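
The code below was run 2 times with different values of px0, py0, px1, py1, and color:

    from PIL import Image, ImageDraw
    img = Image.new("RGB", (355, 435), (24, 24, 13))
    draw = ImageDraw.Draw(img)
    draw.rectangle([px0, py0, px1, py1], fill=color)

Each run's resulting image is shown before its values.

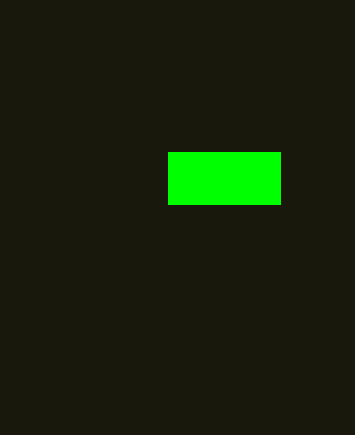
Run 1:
px0 = 168; py0 = 152; px1 = 280; py1 = 204; color = 'lime'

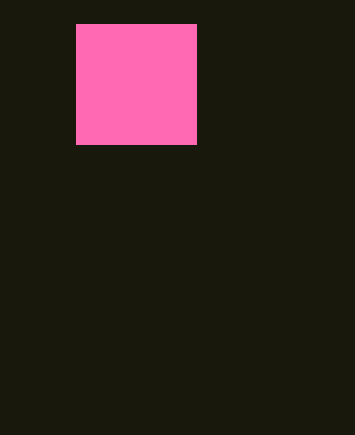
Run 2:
px0 = 76, py0 = 24, px1 = 196, py1 = 144, color = 'hotpink'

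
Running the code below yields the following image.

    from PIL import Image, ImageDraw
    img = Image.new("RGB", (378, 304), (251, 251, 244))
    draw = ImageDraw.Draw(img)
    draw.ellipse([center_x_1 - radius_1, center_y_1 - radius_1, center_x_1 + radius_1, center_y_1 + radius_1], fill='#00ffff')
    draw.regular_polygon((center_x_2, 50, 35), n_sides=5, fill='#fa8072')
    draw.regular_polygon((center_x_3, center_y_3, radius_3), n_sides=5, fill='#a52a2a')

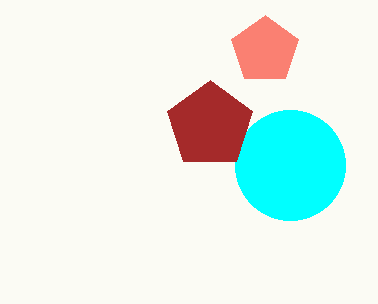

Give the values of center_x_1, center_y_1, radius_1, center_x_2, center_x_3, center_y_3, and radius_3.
center_x_1 = 290
center_y_1 = 165
radius_1 = 55
center_x_2 = 265
center_x_3 = 210
center_y_3 = 125
radius_3 = 45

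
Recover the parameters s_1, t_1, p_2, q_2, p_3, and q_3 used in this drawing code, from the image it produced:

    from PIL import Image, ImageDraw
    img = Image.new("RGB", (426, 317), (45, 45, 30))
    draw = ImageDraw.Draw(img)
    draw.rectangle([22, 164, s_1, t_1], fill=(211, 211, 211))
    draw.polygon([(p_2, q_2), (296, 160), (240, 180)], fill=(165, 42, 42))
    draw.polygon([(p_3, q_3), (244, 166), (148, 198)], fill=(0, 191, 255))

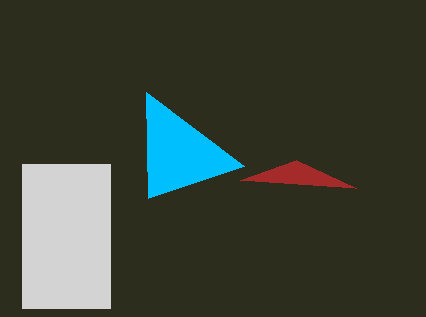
s_1 = 110; t_1 = 308; p_2 = 356; q_2 = 188; p_3 = 146; q_3 = 92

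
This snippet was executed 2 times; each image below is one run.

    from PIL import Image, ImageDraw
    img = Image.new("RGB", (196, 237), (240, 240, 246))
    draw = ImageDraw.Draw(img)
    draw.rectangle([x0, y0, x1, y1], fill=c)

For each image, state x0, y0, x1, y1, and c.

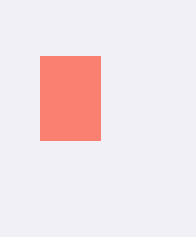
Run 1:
x0 = 40, y0 = 56, x1 = 100, y1 = 140, c = 'salmon'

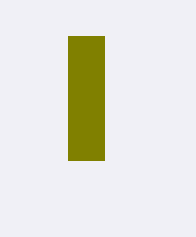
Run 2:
x0 = 68, y0 = 36, x1 = 104, y1 = 160, c = 'olive'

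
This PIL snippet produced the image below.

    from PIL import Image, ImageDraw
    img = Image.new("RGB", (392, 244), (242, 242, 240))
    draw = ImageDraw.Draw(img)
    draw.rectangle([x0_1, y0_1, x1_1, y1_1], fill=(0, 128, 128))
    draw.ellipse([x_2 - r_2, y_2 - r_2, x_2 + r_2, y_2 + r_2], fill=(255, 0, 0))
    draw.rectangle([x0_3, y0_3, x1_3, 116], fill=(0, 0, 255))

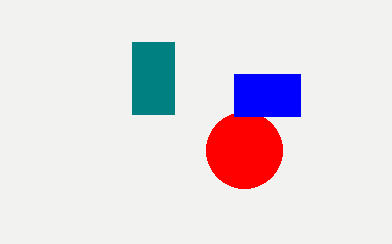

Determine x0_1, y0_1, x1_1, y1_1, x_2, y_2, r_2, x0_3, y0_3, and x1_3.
x0_1 = 132, y0_1 = 42, x1_1 = 174, y1_1 = 114, x_2 = 244, y_2 = 150, r_2 = 38, x0_3 = 234, y0_3 = 74, x1_3 = 300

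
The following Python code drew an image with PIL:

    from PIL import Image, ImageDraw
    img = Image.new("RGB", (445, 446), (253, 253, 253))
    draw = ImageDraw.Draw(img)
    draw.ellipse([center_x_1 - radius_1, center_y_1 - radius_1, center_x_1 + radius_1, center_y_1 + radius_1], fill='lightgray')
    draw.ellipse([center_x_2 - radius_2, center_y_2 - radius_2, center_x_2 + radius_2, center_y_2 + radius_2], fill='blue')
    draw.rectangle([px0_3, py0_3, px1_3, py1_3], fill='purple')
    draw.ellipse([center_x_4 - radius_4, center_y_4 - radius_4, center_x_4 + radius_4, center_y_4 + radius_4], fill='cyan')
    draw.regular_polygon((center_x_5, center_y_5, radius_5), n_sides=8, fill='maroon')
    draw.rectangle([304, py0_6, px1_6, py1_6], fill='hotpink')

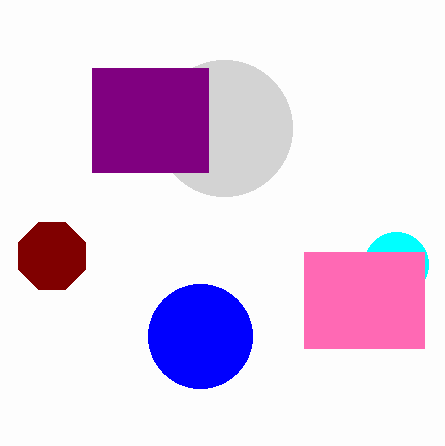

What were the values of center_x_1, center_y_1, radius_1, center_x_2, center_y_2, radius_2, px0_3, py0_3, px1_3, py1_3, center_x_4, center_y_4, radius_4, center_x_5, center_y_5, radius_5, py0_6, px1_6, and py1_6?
center_x_1 = 224; center_y_1 = 128; radius_1 = 68; center_x_2 = 200; center_y_2 = 336; radius_2 = 52; px0_3 = 92; py0_3 = 68; px1_3 = 208; py1_3 = 172; center_x_4 = 396; center_y_4 = 264; radius_4 = 32; center_x_5 = 52; center_y_5 = 256; radius_5 = 36; py0_6 = 252; px1_6 = 424; py1_6 = 348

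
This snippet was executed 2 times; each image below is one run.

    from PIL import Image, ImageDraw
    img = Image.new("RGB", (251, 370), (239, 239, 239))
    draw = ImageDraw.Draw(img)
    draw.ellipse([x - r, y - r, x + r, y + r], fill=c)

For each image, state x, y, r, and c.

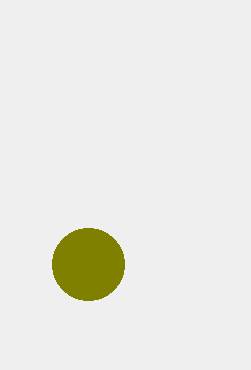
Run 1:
x = 88; y = 264; r = 36; c = 'olive'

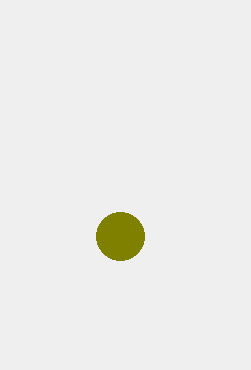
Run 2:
x = 120
y = 236
r = 24
c = 'olive'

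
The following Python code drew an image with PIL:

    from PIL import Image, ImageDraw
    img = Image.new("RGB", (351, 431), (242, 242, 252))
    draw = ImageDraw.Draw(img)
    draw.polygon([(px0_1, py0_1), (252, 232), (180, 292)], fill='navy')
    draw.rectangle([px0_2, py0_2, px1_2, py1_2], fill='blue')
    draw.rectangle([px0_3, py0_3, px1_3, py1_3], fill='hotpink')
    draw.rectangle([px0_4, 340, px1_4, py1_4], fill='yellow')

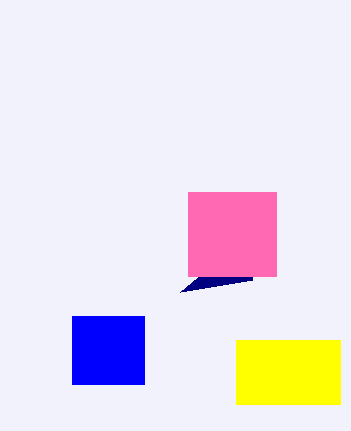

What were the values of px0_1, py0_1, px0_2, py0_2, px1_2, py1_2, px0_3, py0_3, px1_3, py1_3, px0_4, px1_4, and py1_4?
px0_1 = 252, py0_1 = 280, px0_2 = 72, py0_2 = 316, px1_2 = 144, py1_2 = 384, px0_3 = 188, py0_3 = 192, px1_3 = 276, py1_3 = 276, px0_4 = 236, px1_4 = 340, py1_4 = 404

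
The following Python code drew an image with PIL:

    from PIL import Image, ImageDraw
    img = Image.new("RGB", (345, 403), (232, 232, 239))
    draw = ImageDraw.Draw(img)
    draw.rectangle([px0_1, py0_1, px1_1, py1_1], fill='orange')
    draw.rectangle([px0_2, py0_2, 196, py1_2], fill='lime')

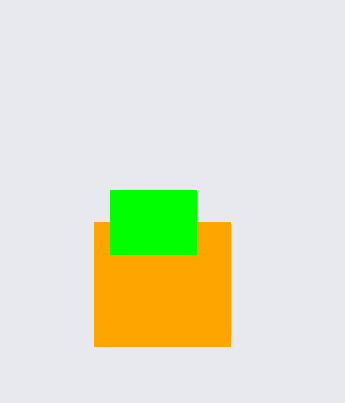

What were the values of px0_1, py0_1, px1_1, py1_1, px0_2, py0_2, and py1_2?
px0_1 = 94, py0_1 = 222, px1_1 = 230, py1_1 = 346, px0_2 = 110, py0_2 = 190, py1_2 = 254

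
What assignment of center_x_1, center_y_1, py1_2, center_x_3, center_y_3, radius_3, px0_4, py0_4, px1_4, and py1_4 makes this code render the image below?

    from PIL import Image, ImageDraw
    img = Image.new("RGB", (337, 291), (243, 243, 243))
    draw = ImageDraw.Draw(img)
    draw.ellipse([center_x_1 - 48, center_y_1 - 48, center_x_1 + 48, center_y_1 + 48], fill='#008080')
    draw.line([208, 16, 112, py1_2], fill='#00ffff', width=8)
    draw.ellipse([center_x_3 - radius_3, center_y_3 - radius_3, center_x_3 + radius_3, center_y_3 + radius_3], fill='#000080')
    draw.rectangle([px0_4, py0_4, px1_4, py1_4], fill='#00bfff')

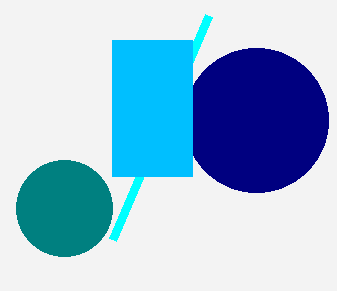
center_x_1 = 64; center_y_1 = 208; py1_2 = 240; center_x_3 = 256; center_y_3 = 120; radius_3 = 72; px0_4 = 112; py0_4 = 40; px1_4 = 192; py1_4 = 176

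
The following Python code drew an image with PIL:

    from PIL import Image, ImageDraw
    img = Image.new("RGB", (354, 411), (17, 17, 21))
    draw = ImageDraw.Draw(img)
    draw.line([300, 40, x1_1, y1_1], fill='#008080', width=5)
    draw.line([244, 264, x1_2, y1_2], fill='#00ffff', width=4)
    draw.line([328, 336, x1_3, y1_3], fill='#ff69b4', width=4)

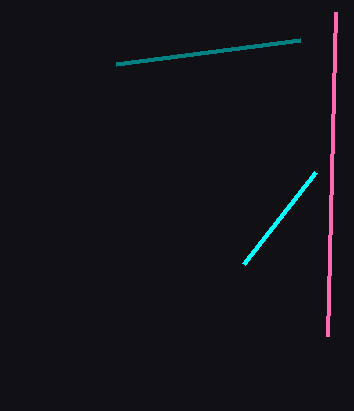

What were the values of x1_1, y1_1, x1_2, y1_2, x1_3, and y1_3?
x1_1 = 116; y1_1 = 64; x1_2 = 316; y1_2 = 172; x1_3 = 336; y1_3 = 12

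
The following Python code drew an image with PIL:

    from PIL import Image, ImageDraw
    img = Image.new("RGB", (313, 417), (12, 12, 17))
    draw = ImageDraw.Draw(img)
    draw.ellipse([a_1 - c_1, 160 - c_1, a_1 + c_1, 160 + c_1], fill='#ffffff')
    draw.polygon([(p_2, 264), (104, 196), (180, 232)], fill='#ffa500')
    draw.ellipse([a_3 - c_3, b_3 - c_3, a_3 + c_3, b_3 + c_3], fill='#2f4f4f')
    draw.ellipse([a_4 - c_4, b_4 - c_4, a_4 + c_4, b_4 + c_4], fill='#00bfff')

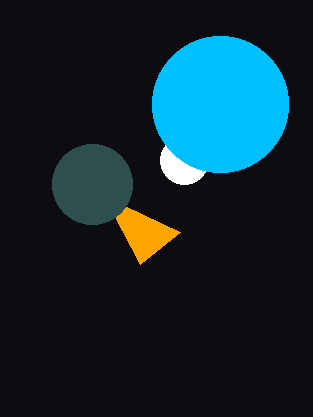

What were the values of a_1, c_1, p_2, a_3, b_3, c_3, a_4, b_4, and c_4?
a_1 = 184; c_1 = 24; p_2 = 140; a_3 = 92; b_3 = 184; c_3 = 40; a_4 = 220; b_4 = 104; c_4 = 68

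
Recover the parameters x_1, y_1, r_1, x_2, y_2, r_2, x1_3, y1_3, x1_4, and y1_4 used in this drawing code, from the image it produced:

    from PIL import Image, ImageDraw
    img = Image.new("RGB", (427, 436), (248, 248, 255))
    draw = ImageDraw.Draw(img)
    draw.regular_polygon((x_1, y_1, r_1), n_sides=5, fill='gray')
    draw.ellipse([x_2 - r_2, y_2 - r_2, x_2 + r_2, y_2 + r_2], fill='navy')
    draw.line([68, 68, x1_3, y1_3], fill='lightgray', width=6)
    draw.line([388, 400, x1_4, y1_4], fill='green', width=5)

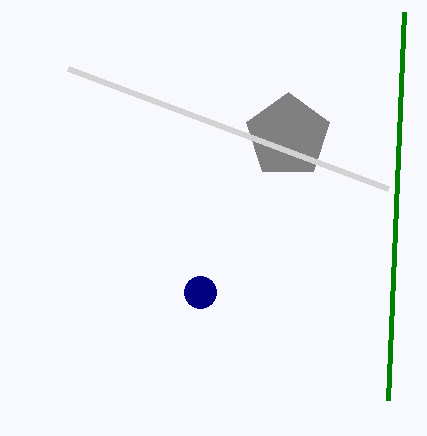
x_1 = 288
y_1 = 136
r_1 = 44
x_2 = 200
y_2 = 292
r_2 = 16
x1_3 = 388
y1_3 = 188
x1_4 = 404
y1_4 = 12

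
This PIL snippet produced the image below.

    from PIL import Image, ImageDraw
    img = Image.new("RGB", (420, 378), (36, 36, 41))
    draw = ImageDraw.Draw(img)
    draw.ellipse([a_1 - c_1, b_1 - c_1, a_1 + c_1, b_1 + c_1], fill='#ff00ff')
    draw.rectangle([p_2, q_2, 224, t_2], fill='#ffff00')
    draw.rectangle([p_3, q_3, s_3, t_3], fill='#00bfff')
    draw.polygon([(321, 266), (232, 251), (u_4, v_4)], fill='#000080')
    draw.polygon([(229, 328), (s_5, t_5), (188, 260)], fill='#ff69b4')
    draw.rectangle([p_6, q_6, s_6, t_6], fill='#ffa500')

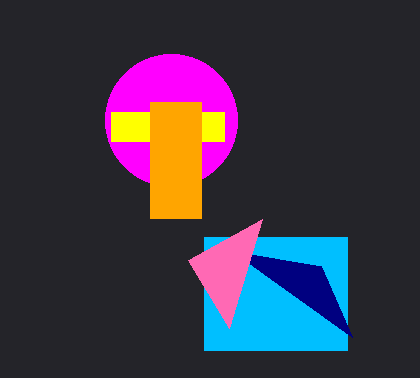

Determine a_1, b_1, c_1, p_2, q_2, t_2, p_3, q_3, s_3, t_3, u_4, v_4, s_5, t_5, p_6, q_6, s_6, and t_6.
a_1 = 171; b_1 = 120; c_1 = 66; p_2 = 111; q_2 = 112; t_2 = 141; p_3 = 204; q_3 = 237; s_3 = 347; t_3 = 350; u_4 = 352; v_4 = 337; s_5 = 262; t_5 = 219; p_6 = 150; q_6 = 102; s_6 = 201; t_6 = 218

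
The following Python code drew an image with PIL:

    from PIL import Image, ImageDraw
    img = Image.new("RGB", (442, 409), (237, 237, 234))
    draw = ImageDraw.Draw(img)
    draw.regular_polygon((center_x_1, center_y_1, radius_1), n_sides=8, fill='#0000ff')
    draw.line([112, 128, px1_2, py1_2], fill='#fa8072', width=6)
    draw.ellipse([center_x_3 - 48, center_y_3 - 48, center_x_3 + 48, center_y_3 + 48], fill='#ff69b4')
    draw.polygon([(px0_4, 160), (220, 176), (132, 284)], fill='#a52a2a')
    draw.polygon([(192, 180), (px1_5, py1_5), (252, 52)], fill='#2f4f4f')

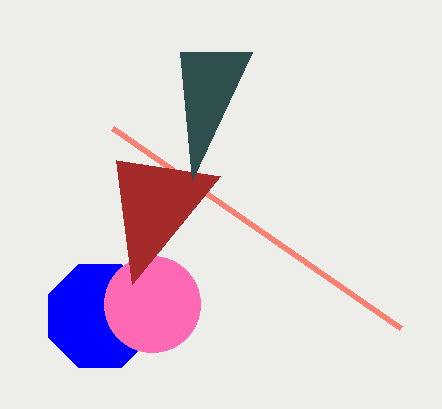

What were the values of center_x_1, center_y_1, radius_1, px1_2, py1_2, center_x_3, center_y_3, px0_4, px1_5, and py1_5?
center_x_1 = 100
center_y_1 = 316
radius_1 = 56
px1_2 = 400
py1_2 = 328
center_x_3 = 152
center_y_3 = 304
px0_4 = 116
px1_5 = 180
py1_5 = 52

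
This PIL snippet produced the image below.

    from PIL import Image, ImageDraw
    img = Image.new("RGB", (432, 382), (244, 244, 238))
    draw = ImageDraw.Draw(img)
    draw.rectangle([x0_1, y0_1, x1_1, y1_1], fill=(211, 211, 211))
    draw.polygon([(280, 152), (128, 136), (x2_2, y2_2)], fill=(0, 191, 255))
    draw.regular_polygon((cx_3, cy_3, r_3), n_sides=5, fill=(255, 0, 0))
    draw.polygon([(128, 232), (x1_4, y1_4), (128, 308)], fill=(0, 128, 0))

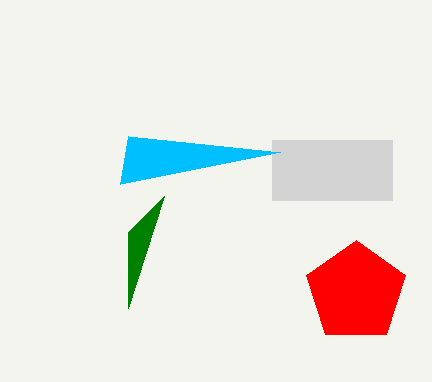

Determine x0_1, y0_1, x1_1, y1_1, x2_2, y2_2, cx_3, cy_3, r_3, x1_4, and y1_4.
x0_1 = 272, y0_1 = 140, x1_1 = 392, y1_1 = 200, x2_2 = 120, y2_2 = 184, cx_3 = 356, cy_3 = 292, r_3 = 52, x1_4 = 164, y1_4 = 196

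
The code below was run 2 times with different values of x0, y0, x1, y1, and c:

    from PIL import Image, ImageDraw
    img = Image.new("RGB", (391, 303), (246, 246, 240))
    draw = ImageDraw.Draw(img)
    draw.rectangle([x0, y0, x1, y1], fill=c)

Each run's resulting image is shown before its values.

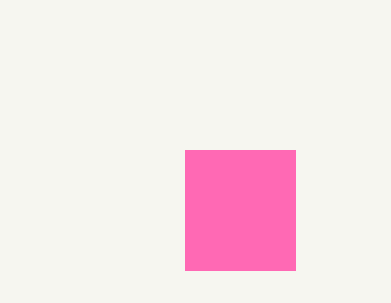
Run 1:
x0 = 185
y0 = 150
x1 = 295
y1 = 270
c = 'hotpink'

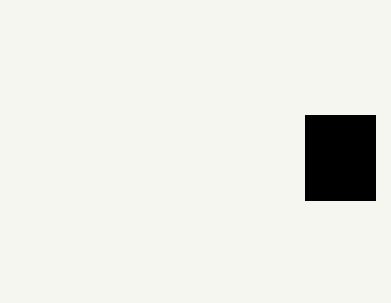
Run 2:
x0 = 305, y0 = 115, x1 = 375, y1 = 200, c = 'black'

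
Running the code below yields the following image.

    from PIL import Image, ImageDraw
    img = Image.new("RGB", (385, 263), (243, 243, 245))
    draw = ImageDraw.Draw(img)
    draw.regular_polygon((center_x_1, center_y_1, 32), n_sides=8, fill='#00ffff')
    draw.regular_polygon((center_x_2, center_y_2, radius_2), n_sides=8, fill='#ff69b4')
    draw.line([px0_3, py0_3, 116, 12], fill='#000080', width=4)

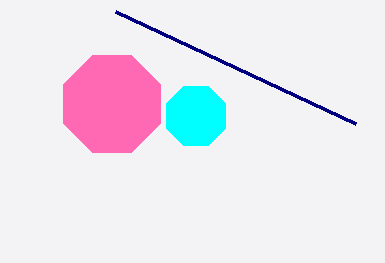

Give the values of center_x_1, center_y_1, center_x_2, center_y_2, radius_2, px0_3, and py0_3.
center_x_1 = 196; center_y_1 = 116; center_x_2 = 112; center_y_2 = 104; radius_2 = 52; px0_3 = 356; py0_3 = 124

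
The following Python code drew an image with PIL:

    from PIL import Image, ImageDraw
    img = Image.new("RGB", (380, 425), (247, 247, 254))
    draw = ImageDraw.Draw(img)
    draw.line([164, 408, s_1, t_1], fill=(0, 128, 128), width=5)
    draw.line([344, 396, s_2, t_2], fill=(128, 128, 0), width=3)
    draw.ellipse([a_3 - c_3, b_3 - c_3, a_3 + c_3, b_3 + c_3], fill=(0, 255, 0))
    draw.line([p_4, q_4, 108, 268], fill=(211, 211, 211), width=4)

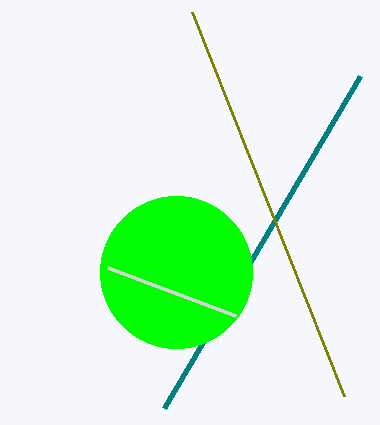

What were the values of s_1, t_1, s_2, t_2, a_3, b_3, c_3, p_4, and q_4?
s_1 = 360, t_1 = 76, s_2 = 192, t_2 = 12, a_3 = 176, b_3 = 272, c_3 = 76, p_4 = 236, q_4 = 316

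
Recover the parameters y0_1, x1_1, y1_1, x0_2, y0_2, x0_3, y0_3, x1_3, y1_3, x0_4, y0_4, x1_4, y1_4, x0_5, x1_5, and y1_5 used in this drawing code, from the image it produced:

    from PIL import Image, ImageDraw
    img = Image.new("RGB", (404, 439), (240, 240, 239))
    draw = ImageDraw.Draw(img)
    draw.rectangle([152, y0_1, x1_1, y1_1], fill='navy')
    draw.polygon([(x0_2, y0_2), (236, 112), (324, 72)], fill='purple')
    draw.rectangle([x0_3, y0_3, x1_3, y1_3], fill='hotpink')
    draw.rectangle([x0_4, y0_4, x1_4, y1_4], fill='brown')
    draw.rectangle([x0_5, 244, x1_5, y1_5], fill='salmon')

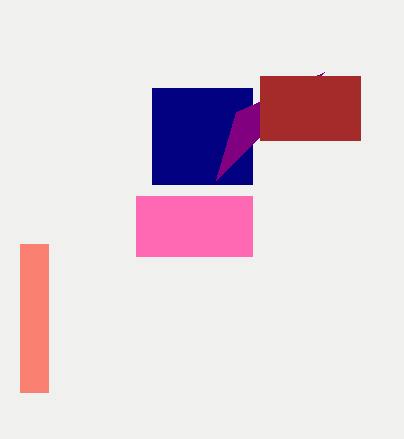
y0_1 = 88; x1_1 = 252; y1_1 = 184; x0_2 = 216; y0_2 = 180; x0_3 = 136; y0_3 = 196; x1_3 = 252; y1_3 = 256; x0_4 = 260; y0_4 = 76; x1_4 = 360; y1_4 = 140; x0_5 = 20; x1_5 = 48; y1_5 = 392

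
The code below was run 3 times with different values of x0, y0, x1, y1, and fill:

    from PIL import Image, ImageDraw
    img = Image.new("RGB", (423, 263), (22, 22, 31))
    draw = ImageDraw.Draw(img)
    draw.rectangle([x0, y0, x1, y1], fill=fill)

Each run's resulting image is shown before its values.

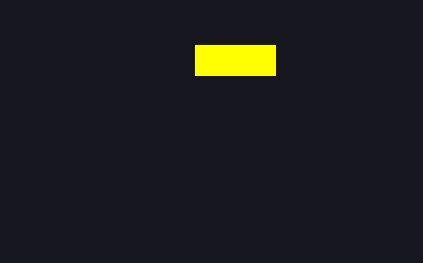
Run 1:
x0 = 195
y0 = 45
x1 = 275
y1 = 75
fill = 'yellow'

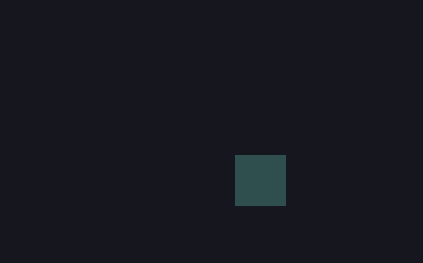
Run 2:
x0 = 235, y0 = 155, x1 = 285, y1 = 205, fill = 'darkslategray'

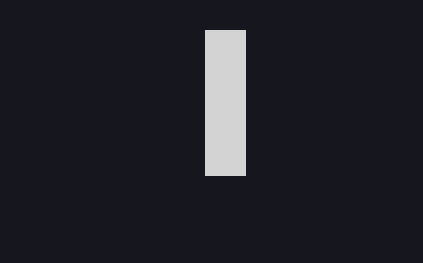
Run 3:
x0 = 205
y0 = 30
x1 = 245
y1 = 175
fill = 'lightgray'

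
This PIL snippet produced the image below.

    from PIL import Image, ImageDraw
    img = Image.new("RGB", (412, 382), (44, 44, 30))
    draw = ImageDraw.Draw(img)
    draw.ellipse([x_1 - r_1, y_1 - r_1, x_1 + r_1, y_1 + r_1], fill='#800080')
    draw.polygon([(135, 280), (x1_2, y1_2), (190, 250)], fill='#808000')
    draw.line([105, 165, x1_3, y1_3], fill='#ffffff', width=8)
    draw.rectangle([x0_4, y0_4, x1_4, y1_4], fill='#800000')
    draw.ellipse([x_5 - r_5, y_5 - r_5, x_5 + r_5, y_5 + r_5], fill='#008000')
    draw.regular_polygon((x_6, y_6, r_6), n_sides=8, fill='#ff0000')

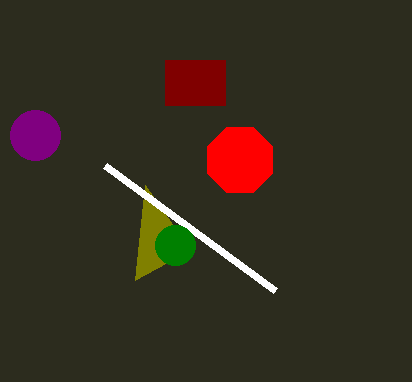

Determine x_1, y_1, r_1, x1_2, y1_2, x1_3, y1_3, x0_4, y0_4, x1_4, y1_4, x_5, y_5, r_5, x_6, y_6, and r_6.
x_1 = 35, y_1 = 135, r_1 = 25, x1_2 = 145, y1_2 = 185, x1_3 = 275, y1_3 = 290, x0_4 = 165, y0_4 = 60, x1_4 = 225, y1_4 = 105, x_5 = 175, y_5 = 245, r_5 = 20, x_6 = 240, y_6 = 160, r_6 = 35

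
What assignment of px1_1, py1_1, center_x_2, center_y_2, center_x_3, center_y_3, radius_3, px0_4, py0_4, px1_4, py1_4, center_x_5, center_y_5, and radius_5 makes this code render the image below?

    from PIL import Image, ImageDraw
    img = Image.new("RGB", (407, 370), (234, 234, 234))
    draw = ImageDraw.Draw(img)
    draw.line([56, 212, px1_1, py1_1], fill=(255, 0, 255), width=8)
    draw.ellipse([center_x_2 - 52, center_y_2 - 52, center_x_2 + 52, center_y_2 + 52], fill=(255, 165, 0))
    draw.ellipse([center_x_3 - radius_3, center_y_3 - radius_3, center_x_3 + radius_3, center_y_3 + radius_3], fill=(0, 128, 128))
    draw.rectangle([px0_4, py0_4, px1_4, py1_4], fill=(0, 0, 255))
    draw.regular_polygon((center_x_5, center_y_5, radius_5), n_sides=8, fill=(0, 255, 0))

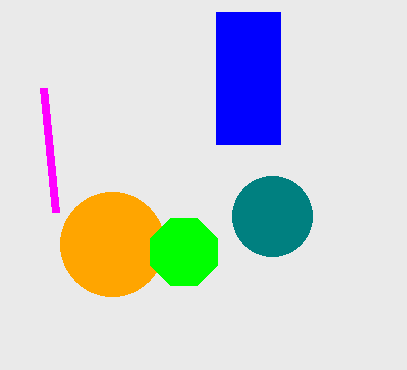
px1_1 = 44
py1_1 = 88
center_x_2 = 112
center_y_2 = 244
center_x_3 = 272
center_y_3 = 216
radius_3 = 40
px0_4 = 216
py0_4 = 12
px1_4 = 280
py1_4 = 144
center_x_5 = 184
center_y_5 = 252
radius_5 = 36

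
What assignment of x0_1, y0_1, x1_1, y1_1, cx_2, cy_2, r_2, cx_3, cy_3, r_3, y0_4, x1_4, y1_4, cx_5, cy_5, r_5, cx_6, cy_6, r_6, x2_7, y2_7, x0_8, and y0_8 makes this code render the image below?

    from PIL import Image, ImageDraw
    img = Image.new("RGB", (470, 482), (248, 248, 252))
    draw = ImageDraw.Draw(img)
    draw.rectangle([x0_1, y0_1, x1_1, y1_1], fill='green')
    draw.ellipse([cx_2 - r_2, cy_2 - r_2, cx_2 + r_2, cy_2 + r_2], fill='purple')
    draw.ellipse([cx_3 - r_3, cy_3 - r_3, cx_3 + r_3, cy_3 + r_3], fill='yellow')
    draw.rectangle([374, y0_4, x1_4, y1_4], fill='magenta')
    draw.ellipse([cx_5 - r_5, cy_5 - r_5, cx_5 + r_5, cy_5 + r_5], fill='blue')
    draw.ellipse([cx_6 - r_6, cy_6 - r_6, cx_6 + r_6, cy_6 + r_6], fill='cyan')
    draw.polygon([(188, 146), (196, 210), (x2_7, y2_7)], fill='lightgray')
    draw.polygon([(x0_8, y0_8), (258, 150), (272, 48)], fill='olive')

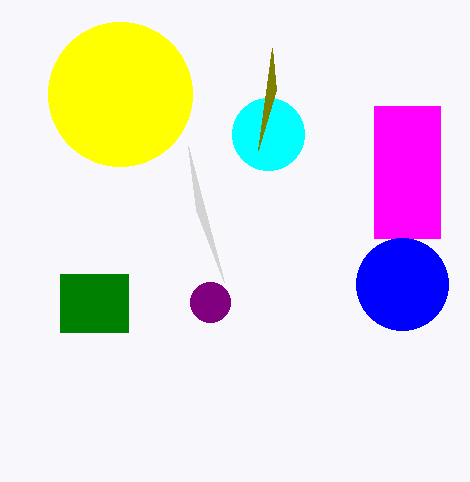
x0_1 = 60; y0_1 = 274; x1_1 = 128; y1_1 = 332; cx_2 = 210; cy_2 = 302; r_2 = 20; cx_3 = 120; cy_3 = 94; r_3 = 72; y0_4 = 106; x1_4 = 440; y1_4 = 238; cx_5 = 402; cy_5 = 284; r_5 = 46; cx_6 = 268; cy_6 = 134; r_6 = 36; x2_7 = 224; y2_7 = 282; x0_8 = 276; y0_8 = 90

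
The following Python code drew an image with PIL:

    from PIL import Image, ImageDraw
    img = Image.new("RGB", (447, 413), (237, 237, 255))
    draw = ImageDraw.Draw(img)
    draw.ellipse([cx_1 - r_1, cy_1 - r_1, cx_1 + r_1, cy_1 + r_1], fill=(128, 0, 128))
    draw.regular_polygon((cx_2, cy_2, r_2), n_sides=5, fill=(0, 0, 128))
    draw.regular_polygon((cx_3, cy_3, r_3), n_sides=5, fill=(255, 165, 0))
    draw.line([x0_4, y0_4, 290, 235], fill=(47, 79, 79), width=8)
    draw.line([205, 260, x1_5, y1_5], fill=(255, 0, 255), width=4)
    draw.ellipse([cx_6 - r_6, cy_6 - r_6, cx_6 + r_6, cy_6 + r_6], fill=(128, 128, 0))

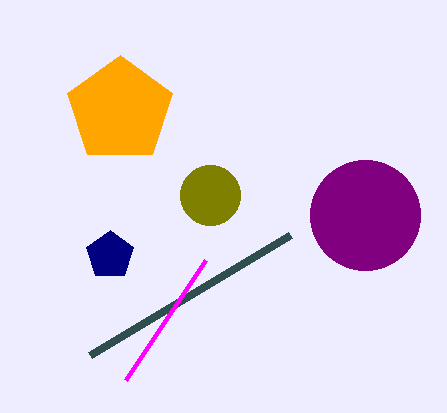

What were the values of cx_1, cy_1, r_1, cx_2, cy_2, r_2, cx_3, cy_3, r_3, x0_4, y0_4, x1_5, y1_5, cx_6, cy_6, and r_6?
cx_1 = 365, cy_1 = 215, r_1 = 55, cx_2 = 110, cy_2 = 255, r_2 = 25, cx_3 = 120, cy_3 = 110, r_3 = 55, x0_4 = 90, y0_4 = 355, x1_5 = 125, y1_5 = 380, cx_6 = 210, cy_6 = 195, r_6 = 30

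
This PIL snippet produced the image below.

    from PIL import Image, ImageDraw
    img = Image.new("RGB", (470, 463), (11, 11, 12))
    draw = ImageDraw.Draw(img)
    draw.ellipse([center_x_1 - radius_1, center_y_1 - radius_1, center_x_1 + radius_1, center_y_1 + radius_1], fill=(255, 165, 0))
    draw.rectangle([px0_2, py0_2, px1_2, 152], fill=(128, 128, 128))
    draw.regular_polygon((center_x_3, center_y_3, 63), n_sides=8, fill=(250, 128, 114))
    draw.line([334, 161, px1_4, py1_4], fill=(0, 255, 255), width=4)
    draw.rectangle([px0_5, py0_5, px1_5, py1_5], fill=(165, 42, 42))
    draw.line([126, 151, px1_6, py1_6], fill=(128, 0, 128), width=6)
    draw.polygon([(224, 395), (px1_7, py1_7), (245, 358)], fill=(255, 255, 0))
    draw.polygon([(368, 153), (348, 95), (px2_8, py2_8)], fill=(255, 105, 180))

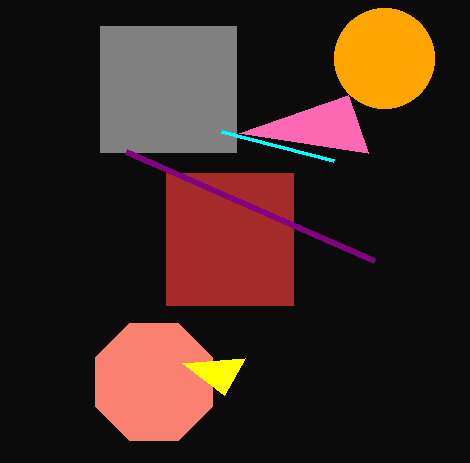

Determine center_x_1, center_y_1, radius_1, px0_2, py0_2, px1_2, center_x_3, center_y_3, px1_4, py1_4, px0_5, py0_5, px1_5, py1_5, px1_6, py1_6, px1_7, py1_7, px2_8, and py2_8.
center_x_1 = 384
center_y_1 = 58
radius_1 = 50
px0_2 = 100
py0_2 = 26
px1_2 = 236
center_x_3 = 154
center_y_3 = 382
px1_4 = 222
py1_4 = 132
px0_5 = 166
py0_5 = 173
px1_5 = 293
py1_5 = 305
px1_6 = 374
py1_6 = 260
px1_7 = 182
py1_7 = 363
px2_8 = 239
py2_8 = 133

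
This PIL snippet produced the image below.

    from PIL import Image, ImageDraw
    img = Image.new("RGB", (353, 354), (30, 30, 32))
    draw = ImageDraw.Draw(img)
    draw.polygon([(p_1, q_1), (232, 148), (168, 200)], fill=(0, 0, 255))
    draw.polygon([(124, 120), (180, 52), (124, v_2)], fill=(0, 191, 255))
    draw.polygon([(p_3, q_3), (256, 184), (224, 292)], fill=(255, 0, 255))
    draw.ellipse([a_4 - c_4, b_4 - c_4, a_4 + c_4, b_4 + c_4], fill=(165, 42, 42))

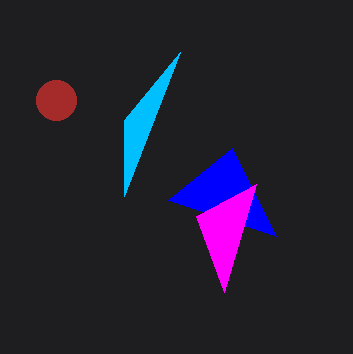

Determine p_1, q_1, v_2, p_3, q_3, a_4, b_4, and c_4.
p_1 = 276
q_1 = 236
v_2 = 196
p_3 = 196
q_3 = 216
a_4 = 56
b_4 = 100
c_4 = 20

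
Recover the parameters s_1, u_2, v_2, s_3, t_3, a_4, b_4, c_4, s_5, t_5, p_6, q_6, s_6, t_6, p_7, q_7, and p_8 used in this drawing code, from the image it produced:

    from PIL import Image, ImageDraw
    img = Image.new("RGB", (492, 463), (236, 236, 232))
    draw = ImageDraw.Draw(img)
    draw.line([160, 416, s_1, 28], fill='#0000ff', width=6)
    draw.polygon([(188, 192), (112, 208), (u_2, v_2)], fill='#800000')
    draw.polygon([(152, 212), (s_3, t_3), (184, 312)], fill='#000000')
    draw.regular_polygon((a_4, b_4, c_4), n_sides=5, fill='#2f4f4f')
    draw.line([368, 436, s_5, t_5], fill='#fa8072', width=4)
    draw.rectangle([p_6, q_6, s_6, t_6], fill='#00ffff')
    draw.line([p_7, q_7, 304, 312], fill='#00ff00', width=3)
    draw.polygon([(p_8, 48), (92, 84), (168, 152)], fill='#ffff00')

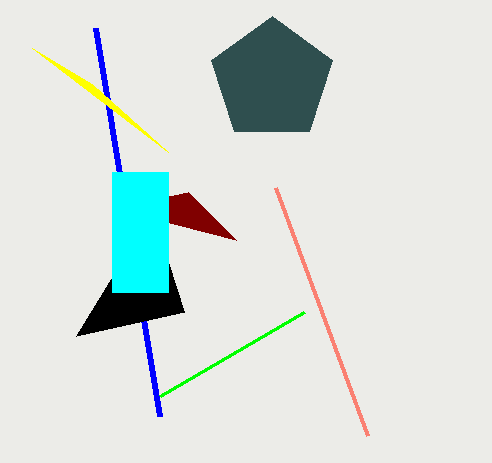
s_1 = 96; u_2 = 236; v_2 = 240; s_3 = 76; t_3 = 336; a_4 = 272; b_4 = 80; c_4 = 64; s_5 = 276; t_5 = 188; p_6 = 112; q_6 = 172; s_6 = 168; t_6 = 292; p_7 = 160; q_7 = 396; p_8 = 32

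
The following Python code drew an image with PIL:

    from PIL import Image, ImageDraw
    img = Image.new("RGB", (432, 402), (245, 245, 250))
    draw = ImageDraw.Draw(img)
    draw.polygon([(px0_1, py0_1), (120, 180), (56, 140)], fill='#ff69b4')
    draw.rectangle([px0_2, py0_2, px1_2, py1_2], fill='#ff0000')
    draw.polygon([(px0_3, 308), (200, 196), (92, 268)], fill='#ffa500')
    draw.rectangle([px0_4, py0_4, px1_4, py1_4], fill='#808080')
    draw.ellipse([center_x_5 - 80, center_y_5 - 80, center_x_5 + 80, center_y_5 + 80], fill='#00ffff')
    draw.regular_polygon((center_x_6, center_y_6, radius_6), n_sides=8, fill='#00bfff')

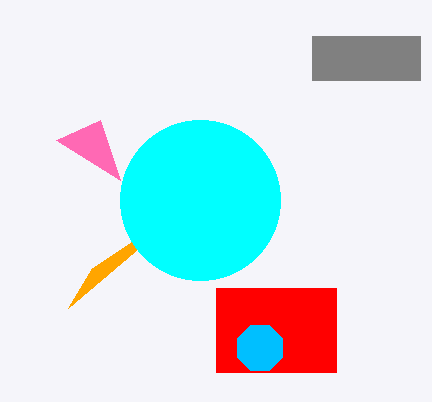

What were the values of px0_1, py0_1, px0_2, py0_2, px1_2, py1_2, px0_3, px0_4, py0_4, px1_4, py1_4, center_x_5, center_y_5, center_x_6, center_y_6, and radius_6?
px0_1 = 100
py0_1 = 120
px0_2 = 216
py0_2 = 288
px1_2 = 336
py1_2 = 372
px0_3 = 68
px0_4 = 312
py0_4 = 36
px1_4 = 420
py1_4 = 80
center_x_5 = 200
center_y_5 = 200
center_x_6 = 260
center_y_6 = 348
radius_6 = 24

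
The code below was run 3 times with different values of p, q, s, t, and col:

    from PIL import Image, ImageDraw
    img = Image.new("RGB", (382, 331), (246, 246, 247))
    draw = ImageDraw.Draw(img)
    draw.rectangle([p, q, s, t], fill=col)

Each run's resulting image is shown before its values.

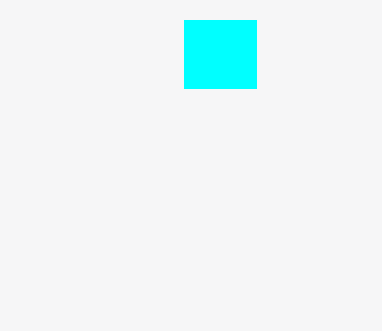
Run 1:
p = 184, q = 20, s = 256, t = 88, col = 'cyan'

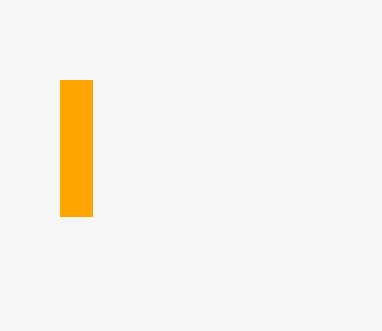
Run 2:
p = 60
q = 80
s = 92
t = 216
col = 'orange'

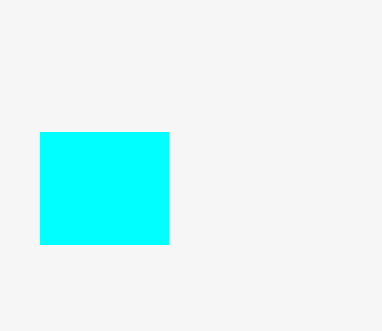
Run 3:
p = 40
q = 132
s = 168
t = 244
col = 'cyan'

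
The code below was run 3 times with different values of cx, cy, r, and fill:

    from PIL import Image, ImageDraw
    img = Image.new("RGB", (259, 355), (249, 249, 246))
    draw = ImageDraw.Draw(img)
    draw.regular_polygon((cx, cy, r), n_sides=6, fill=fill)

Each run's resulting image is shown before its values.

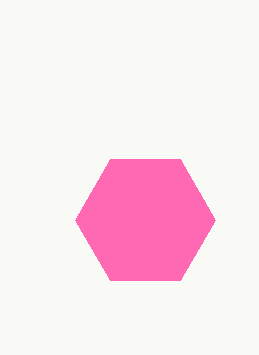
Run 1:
cx = 145
cy = 220
r = 70
fill = 'hotpink'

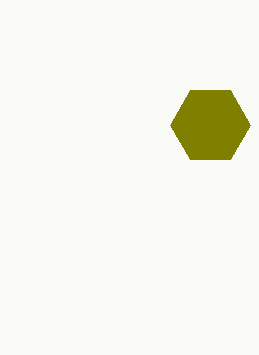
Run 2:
cx = 210, cy = 125, r = 40, fill = 'olive'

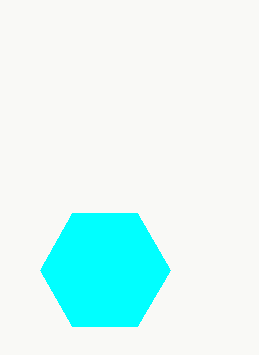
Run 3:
cx = 105
cy = 270
r = 65
fill = 'cyan'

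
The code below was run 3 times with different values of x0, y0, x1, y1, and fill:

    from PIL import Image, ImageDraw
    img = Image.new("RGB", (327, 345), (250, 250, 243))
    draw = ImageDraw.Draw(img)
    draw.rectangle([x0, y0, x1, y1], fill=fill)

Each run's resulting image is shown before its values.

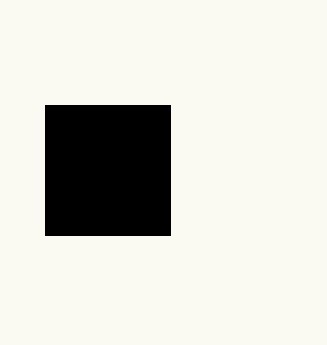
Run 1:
x0 = 45
y0 = 105
x1 = 170
y1 = 235
fill = 'black'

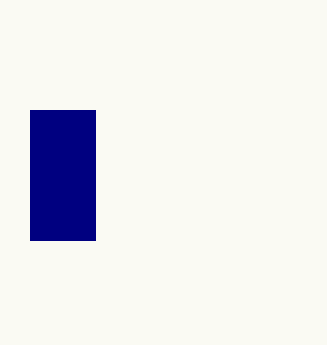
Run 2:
x0 = 30; y0 = 110; x1 = 95; y1 = 240; fill = 'navy'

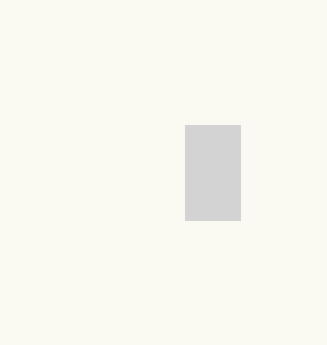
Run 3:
x0 = 185, y0 = 125, x1 = 240, y1 = 220, fill = 'lightgray'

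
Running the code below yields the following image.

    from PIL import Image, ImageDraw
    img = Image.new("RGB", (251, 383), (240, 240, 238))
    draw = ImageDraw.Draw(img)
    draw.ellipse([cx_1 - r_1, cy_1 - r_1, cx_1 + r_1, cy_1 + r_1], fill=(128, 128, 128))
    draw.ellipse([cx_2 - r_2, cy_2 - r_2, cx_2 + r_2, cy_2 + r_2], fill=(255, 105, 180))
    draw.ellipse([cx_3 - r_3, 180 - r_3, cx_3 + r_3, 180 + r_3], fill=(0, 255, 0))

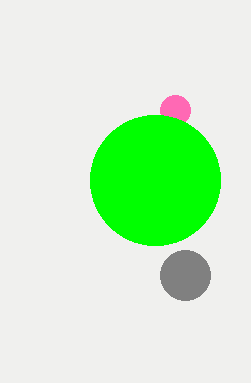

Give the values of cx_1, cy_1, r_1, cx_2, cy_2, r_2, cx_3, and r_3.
cx_1 = 185, cy_1 = 275, r_1 = 25, cx_2 = 175, cy_2 = 110, r_2 = 15, cx_3 = 155, r_3 = 65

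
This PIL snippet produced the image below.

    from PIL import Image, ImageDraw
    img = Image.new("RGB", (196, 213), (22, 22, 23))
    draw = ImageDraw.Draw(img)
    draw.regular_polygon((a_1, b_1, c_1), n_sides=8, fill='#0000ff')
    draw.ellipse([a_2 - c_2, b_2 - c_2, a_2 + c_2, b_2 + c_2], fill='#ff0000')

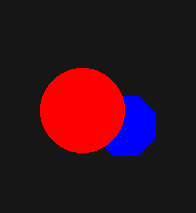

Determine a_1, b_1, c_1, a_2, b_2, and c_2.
a_1 = 126
b_1 = 126
c_1 = 32
a_2 = 82
b_2 = 110
c_2 = 42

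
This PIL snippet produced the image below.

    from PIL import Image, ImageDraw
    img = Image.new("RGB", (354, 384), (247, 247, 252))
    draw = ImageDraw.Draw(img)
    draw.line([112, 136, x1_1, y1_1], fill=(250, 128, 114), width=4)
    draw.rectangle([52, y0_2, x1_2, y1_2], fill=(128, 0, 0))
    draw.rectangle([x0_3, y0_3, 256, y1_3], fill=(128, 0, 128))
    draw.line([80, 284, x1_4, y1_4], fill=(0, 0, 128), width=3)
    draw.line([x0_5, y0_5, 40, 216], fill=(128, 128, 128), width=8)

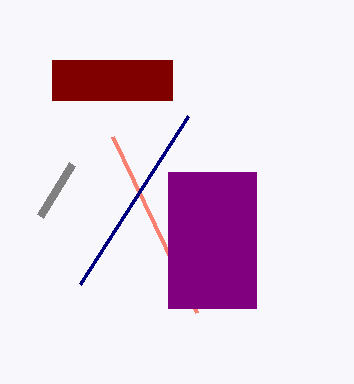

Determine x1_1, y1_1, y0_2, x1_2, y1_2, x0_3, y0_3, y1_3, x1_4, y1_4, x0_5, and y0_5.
x1_1 = 196, y1_1 = 312, y0_2 = 60, x1_2 = 172, y1_2 = 100, x0_3 = 168, y0_3 = 172, y1_3 = 308, x1_4 = 188, y1_4 = 116, x0_5 = 72, y0_5 = 164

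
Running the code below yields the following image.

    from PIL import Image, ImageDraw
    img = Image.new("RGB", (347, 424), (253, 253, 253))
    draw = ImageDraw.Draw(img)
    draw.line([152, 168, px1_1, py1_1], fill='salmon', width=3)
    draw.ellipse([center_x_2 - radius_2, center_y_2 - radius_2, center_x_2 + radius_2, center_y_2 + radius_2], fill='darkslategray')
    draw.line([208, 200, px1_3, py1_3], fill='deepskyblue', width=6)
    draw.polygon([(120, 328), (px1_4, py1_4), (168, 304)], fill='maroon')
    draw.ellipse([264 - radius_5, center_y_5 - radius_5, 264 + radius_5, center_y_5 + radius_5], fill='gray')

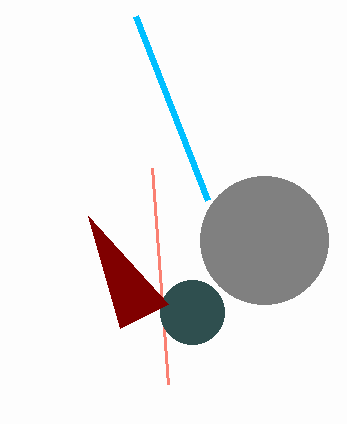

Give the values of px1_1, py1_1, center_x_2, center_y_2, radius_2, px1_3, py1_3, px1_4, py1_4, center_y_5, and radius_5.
px1_1 = 168, py1_1 = 384, center_x_2 = 192, center_y_2 = 312, radius_2 = 32, px1_3 = 136, py1_3 = 16, px1_4 = 88, py1_4 = 216, center_y_5 = 240, radius_5 = 64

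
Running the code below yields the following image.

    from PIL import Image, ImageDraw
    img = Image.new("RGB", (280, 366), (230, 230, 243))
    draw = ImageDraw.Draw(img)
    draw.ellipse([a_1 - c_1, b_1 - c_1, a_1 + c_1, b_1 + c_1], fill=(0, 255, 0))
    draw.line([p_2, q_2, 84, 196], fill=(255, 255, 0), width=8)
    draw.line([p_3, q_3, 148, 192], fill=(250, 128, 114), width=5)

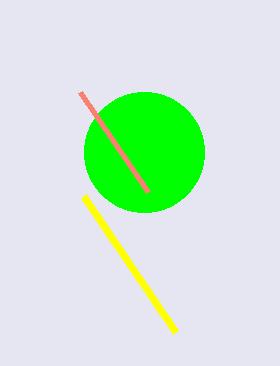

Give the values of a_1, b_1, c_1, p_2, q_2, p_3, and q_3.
a_1 = 144
b_1 = 152
c_1 = 60
p_2 = 176
q_2 = 332
p_3 = 80
q_3 = 92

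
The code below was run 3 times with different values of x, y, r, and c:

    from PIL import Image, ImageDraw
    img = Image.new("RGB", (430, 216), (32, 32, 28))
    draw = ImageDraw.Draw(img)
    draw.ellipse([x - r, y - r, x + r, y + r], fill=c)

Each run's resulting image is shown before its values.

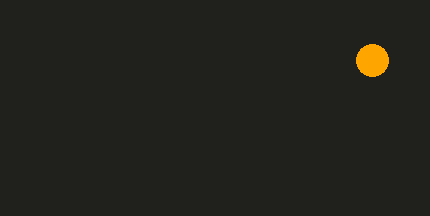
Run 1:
x = 372
y = 60
r = 16
c = 'orange'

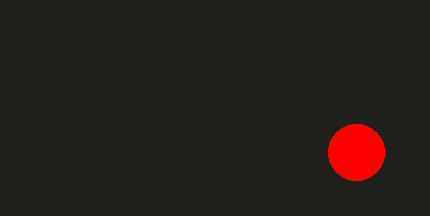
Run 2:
x = 356
y = 152
r = 28
c = 'red'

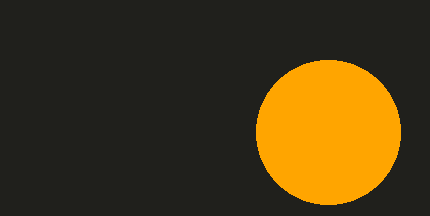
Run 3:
x = 328
y = 132
r = 72
c = 'orange'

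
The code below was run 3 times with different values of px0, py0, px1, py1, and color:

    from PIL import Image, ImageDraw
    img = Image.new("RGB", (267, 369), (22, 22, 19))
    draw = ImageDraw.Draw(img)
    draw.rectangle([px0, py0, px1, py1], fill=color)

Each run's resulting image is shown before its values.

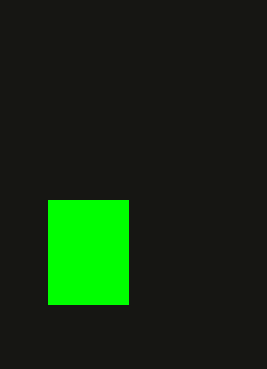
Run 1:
px0 = 48, py0 = 200, px1 = 128, py1 = 304, color = 'lime'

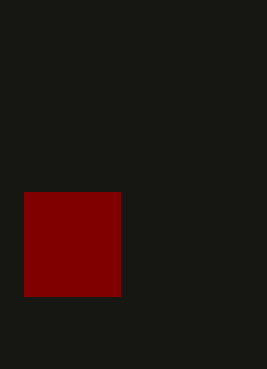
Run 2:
px0 = 24, py0 = 192, px1 = 120, py1 = 296, color = 'maroon'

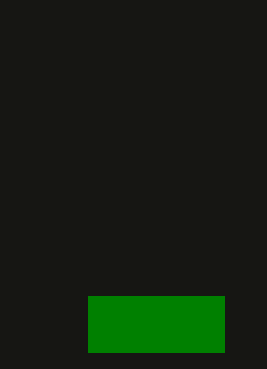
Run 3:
px0 = 88
py0 = 296
px1 = 224
py1 = 352
color = 'green'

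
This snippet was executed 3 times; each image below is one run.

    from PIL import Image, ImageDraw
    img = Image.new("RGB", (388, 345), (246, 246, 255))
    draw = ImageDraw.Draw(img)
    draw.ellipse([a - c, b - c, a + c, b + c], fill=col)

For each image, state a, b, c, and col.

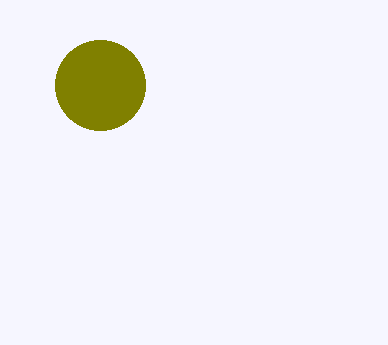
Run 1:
a = 100
b = 85
c = 45
col = 'olive'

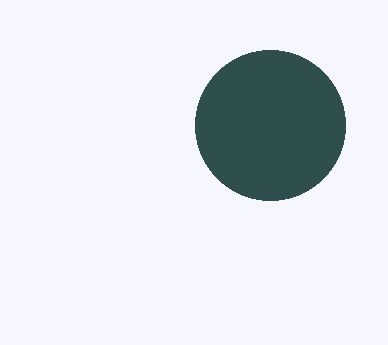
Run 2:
a = 270, b = 125, c = 75, col = 'darkslategray'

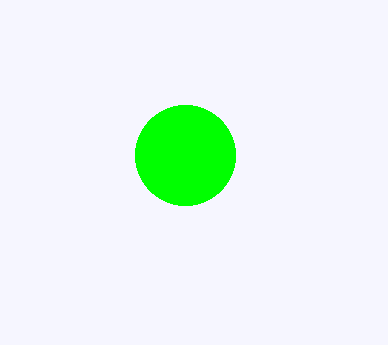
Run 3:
a = 185
b = 155
c = 50
col = 'lime'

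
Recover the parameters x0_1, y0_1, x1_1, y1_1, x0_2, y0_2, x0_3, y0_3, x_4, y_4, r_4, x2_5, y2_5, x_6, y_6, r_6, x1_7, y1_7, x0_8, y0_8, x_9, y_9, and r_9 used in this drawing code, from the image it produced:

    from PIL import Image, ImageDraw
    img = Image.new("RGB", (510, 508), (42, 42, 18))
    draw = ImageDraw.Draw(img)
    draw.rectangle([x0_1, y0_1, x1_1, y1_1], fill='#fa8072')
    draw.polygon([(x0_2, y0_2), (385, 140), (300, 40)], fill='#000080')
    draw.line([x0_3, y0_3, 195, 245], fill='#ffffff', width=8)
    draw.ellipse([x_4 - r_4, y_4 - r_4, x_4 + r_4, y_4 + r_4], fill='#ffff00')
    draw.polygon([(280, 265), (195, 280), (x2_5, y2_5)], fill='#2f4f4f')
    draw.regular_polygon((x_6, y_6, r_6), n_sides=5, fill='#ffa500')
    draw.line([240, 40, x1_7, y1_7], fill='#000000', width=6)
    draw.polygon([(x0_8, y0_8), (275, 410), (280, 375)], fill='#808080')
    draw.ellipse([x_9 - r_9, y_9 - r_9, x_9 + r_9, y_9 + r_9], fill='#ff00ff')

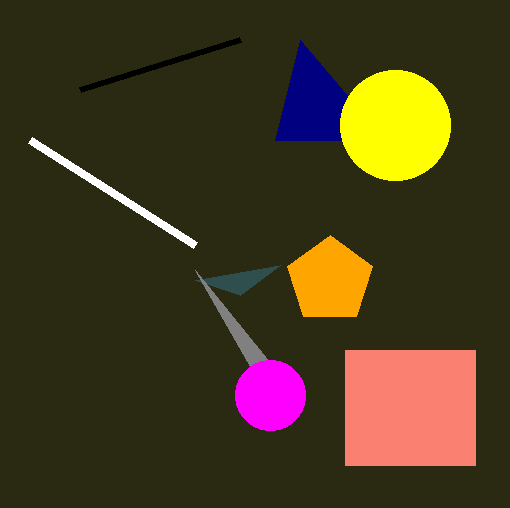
x0_1 = 345; y0_1 = 350; x1_1 = 475; y1_1 = 465; x0_2 = 275; y0_2 = 140; x0_3 = 30; y0_3 = 140; x_4 = 395; y_4 = 125; r_4 = 55; x2_5 = 240; y2_5 = 295; x_6 = 330; y_6 = 280; r_6 = 45; x1_7 = 80; y1_7 = 90; x0_8 = 195; y0_8 = 270; x_9 = 270; y_9 = 395; r_9 = 35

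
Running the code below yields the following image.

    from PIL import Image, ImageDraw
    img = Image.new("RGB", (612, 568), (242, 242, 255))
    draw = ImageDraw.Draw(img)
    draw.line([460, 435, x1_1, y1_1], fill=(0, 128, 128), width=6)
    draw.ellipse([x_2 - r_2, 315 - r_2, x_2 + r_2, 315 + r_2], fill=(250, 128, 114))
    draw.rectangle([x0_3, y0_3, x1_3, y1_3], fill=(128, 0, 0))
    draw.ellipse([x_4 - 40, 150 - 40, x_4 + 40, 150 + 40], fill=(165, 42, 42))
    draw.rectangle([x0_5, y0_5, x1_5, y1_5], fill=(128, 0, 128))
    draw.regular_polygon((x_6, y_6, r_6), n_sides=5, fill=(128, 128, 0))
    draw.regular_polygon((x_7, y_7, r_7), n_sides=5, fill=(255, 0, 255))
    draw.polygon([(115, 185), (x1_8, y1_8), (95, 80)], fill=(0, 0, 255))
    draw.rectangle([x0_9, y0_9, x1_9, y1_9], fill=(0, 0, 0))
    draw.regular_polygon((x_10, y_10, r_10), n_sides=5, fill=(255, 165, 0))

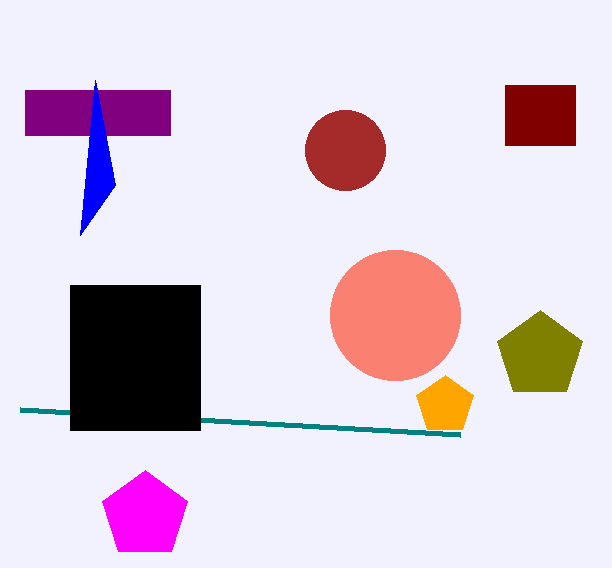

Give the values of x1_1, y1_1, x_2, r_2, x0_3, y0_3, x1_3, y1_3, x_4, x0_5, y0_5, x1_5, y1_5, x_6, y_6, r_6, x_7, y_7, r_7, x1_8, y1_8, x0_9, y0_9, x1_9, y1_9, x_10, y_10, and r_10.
x1_1 = 20; y1_1 = 410; x_2 = 395; r_2 = 65; x0_3 = 505; y0_3 = 85; x1_3 = 575; y1_3 = 145; x_4 = 345; x0_5 = 25; y0_5 = 90; x1_5 = 170; y1_5 = 135; x_6 = 540; y_6 = 355; r_6 = 45; x_7 = 145; y_7 = 515; r_7 = 45; x1_8 = 80; y1_8 = 235; x0_9 = 70; y0_9 = 285; x1_9 = 200; y1_9 = 430; x_10 = 445; y_10 = 405; r_10 = 30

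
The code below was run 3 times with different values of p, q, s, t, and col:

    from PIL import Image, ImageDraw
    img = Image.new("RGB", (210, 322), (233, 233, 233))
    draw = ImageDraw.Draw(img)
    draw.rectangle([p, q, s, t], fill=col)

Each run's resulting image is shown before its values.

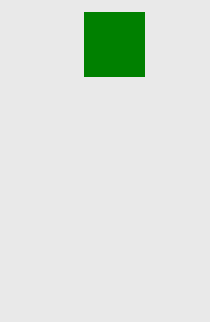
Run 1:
p = 84, q = 12, s = 144, t = 76, col = 'green'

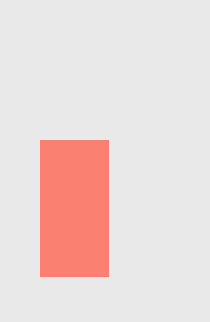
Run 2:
p = 40
q = 140
s = 108
t = 276
col = 'salmon'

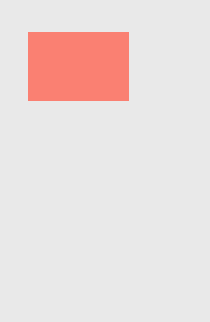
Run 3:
p = 28; q = 32; s = 128; t = 100; col = 'salmon'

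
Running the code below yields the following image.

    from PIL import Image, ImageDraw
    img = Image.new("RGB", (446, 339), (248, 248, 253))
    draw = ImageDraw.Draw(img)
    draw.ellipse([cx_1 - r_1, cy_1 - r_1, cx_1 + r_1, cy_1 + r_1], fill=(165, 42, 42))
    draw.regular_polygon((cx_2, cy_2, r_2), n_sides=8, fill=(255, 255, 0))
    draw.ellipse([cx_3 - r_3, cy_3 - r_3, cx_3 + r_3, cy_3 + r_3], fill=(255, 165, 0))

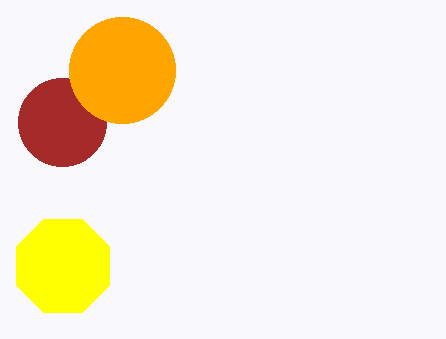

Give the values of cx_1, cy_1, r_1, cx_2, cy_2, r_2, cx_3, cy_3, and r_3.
cx_1 = 62; cy_1 = 122; r_1 = 44; cx_2 = 63; cy_2 = 266; r_2 = 50; cx_3 = 122; cy_3 = 70; r_3 = 53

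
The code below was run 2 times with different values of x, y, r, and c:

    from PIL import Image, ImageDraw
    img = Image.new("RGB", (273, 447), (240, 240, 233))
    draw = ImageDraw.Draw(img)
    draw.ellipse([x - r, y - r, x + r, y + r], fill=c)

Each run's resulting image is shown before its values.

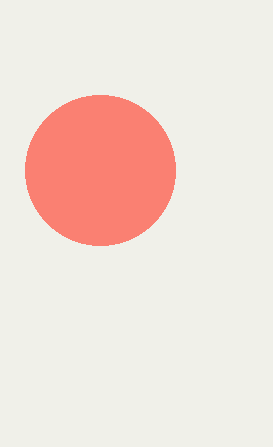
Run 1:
x = 100, y = 170, r = 75, c = 'salmon'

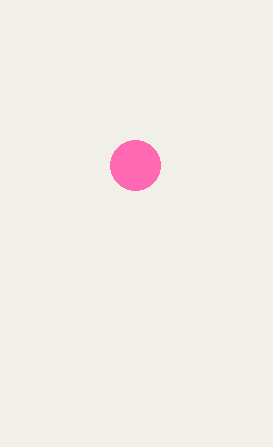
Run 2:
x = 135; y = 165; r = 25; c = 'hotpink'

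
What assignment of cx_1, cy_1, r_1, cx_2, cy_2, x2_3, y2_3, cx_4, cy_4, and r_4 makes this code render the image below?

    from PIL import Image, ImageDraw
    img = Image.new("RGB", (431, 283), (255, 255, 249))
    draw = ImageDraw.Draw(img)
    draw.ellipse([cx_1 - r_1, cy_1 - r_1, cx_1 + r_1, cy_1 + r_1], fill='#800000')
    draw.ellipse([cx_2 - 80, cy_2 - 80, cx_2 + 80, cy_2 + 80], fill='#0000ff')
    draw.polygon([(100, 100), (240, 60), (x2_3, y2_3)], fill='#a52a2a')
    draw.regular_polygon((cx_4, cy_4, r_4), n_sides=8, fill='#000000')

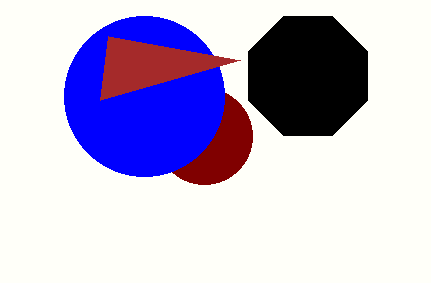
cx_1 = 204, cy_1 = 136, r_1 = 48, cx_2 = 144, cy_2 = 96, x2_3 = 108, y2_3 = 36, cx_4 = 308, cy_4 = 76, r_4 = 64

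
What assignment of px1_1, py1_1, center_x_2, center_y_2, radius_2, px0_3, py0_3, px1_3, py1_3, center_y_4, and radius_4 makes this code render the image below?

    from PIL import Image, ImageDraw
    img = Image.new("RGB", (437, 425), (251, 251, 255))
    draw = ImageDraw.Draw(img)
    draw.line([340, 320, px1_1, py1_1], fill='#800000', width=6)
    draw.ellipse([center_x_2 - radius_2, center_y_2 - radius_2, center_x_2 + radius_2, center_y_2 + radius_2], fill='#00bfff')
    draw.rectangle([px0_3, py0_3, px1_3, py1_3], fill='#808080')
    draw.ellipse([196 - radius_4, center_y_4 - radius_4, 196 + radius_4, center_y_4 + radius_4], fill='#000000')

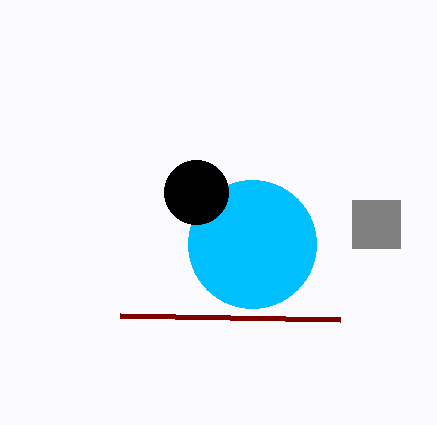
px1_1 = 120, py1_1 = 316, center_x_2 = 252, center_y_2 = 244, radius_2 = 64, px0_3 = 352, py0_3 = 200, px1_3 = 400, py1_3 = 248, center_y_4 = 192, radius_4 = 32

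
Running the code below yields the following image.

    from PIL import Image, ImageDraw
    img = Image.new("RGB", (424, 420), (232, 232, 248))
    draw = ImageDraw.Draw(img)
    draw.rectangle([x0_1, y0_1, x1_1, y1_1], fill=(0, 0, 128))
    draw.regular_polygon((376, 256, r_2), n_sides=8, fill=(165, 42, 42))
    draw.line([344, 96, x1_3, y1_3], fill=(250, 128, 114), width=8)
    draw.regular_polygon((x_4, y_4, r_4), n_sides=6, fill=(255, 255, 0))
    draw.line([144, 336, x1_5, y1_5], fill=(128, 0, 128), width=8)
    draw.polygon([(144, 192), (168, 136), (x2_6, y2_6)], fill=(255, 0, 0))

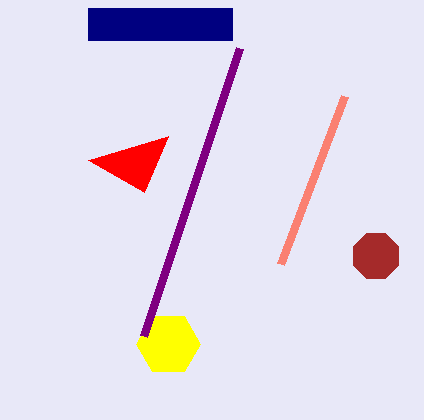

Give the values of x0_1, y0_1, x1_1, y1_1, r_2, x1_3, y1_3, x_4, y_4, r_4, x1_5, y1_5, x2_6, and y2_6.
x0_1 = 88, y0_1 = 8, x1_1 = 232, y1_1 = 40, r_2 = 24, x1_3 = 280, y1_3 = 264, x_4 = 168, y_4 = 344, r_4 = 32, x1_5 = 240, y1_5 = 48, x2_6 = 88, y2_6 = 160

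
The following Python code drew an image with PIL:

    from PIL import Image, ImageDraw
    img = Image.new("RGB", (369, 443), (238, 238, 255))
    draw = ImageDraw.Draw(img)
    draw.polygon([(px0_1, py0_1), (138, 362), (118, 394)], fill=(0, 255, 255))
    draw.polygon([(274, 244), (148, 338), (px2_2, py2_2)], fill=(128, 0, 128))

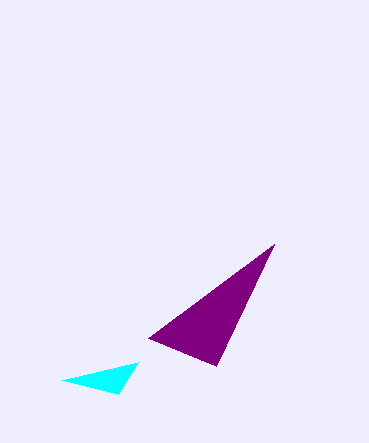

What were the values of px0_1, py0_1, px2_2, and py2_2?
px0_1 = 62
py0_1 = 380
px2_2 = 216
py2_2 = 366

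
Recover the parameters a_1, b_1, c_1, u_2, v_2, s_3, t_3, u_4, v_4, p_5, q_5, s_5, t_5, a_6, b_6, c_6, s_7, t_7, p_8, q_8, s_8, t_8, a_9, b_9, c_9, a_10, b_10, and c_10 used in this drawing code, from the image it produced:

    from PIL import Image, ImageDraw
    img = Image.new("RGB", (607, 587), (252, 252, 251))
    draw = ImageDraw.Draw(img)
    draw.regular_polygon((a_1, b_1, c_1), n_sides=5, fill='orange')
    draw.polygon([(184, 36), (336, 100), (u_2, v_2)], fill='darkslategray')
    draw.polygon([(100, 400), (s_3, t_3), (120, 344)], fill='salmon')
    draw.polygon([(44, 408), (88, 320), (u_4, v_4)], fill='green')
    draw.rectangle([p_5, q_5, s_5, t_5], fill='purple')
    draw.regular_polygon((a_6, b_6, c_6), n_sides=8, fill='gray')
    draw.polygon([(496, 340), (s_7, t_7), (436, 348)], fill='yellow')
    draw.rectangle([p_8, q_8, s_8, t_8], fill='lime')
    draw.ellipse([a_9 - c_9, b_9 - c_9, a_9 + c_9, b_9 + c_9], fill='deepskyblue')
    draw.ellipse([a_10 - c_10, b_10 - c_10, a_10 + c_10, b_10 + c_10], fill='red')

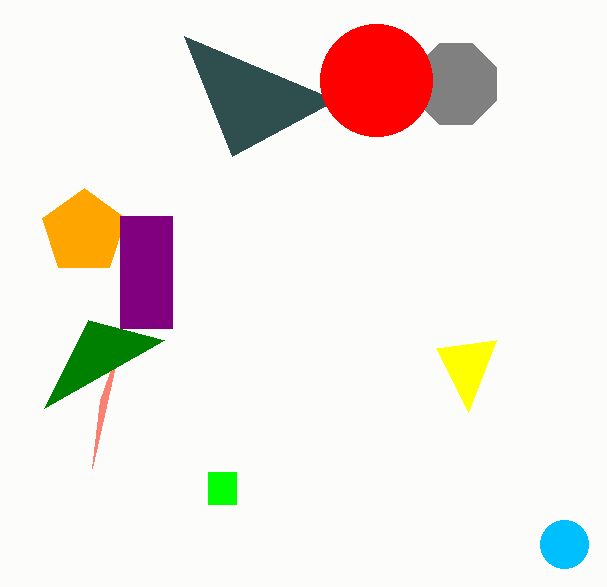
a_1 = 84; b_1 = 232; c_1 = 44; u_2 = 232; v_2 = 156; s_3 = 92; t_3 = 468; u_4 = 164; v_4 = 340; p_5 = 120; q_5 = 216; s_5 = 172; t_5 = 328; a_6 = 456; b_6 = 84; c_6 = 44; s_7 = 468; t_7 = 412; p_8 = 208; q_8 = 472; s_8 = 236; t_8 = 504; a_9 = 564; b_9 = 544; c_9 = 24; a_10 = 376; b_10 = 80; c_10 = 56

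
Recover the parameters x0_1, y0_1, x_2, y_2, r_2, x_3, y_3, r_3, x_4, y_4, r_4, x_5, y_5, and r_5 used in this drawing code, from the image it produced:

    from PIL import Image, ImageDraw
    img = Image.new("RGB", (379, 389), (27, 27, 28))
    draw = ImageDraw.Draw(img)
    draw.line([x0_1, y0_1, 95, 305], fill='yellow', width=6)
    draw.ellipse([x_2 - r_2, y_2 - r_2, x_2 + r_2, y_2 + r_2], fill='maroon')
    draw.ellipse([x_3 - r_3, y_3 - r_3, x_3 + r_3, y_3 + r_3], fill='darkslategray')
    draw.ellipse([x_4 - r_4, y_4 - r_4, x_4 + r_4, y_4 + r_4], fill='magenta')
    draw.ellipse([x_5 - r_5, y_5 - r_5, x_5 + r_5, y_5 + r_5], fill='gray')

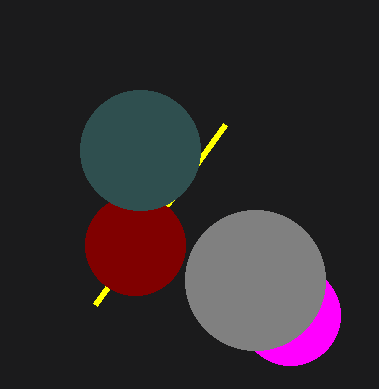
x0_1 = 225, y0_1 = 125, x_2 = 135, y_2 = 245, r_2 = 50, x_3 = 140, y_3 = 150, r_3 = 60, x_4 = 290, y_4 = 315, r_4 = 50, x_5 = 255, y_5 = 280, r_5 = 70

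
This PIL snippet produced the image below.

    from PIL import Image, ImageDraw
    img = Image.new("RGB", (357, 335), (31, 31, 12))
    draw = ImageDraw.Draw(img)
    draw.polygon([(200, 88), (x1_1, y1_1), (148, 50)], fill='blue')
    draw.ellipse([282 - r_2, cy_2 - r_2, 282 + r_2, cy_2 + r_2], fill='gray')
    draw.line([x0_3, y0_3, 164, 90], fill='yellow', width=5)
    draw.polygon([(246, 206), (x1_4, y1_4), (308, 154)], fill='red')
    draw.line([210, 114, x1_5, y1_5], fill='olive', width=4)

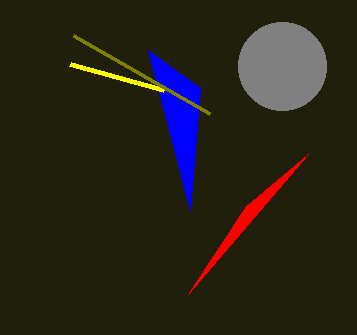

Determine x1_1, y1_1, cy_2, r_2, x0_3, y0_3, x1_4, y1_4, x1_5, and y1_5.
x1_1 = 190; y1_1 = 210; cy_2 = 66; r_2 = 44; x0_3 = 70; y0_3 = 64; x1_4 = 188; y1_4 = 294; x1_5 = 74; y1_5 = 36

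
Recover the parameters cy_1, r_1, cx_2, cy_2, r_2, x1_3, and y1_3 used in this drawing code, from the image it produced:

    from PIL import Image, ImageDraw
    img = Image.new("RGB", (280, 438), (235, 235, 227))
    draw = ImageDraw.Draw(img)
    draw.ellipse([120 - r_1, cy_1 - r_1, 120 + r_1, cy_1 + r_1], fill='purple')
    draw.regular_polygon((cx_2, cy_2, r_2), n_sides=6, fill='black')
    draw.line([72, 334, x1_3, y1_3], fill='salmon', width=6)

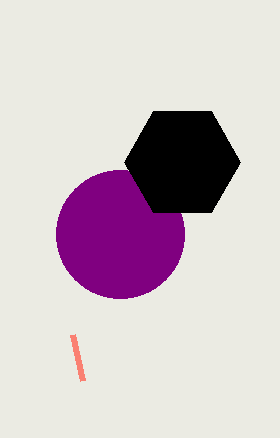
cy_1 = 234
r_1 = 64
cx_2 = 182
cy_2 = 162
r_2 = 58
x1_3 = 82
y1_3 = 380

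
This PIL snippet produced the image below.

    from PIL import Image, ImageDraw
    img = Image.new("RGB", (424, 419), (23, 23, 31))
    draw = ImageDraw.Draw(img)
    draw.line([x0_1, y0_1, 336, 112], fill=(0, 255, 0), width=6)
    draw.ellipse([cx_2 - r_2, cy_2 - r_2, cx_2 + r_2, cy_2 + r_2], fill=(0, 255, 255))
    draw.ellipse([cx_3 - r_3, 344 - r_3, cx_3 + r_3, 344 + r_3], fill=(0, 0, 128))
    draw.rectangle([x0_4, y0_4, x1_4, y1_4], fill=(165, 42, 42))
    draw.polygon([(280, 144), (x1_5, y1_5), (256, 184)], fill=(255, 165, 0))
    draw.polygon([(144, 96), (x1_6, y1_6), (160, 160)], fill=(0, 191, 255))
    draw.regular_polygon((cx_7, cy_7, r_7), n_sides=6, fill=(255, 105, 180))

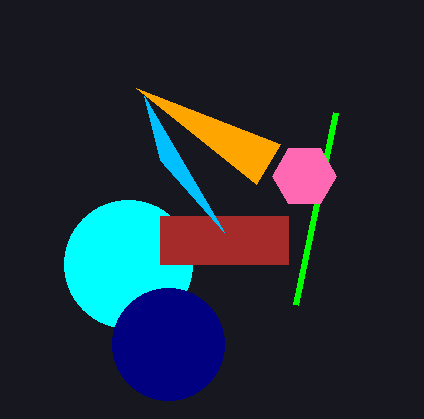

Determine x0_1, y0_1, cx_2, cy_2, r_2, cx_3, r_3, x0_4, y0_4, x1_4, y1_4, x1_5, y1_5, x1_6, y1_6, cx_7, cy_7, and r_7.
x0_1 = 296; y0_1 = 304; cx_2 = 128; cy_2 = 264; r_2 = 64; cx_3 = 168; r_3 = 56; x0_4 = 160; y0_4 = 216; x1_4 = 288; y1_4 = 264; x1_5 = 136; y1_5 = 88; x1_6 = 224; y1_6 = 232; cx_7 = 304; cy_7 = 176; r_7 = 32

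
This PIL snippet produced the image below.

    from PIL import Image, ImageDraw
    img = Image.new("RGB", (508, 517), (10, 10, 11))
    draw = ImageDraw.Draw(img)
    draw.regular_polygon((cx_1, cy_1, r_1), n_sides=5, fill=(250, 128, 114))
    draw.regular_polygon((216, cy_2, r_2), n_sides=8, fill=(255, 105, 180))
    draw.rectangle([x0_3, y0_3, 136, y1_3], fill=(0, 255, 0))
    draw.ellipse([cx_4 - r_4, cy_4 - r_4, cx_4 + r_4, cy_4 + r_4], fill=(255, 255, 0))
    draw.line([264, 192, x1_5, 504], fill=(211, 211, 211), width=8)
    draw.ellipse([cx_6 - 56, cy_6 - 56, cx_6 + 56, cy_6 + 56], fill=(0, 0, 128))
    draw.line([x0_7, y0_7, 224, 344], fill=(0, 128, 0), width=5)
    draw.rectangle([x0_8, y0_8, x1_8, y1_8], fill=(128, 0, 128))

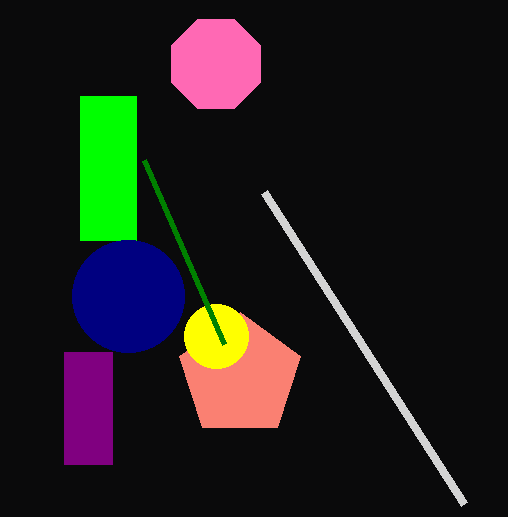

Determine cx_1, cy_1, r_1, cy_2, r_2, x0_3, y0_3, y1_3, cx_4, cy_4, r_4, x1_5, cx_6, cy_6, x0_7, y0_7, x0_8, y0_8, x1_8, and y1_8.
cx_1 = 240
cy_1 = 376
r_1 = 64
cy_2 = 64
r_2 = 48
x0_3 = 80
y0_3 = 96
y1_3 = 240
cx_4 = 216
cy_4 = 336
r_4 = 32
x1_5 = 464
cx_6 = 128
cy_6 = 296
x0_7 = 144
y0_7 = 160
x0_8 = 64
y0_8 = 352
x1_8 = 112
y1_8 = 464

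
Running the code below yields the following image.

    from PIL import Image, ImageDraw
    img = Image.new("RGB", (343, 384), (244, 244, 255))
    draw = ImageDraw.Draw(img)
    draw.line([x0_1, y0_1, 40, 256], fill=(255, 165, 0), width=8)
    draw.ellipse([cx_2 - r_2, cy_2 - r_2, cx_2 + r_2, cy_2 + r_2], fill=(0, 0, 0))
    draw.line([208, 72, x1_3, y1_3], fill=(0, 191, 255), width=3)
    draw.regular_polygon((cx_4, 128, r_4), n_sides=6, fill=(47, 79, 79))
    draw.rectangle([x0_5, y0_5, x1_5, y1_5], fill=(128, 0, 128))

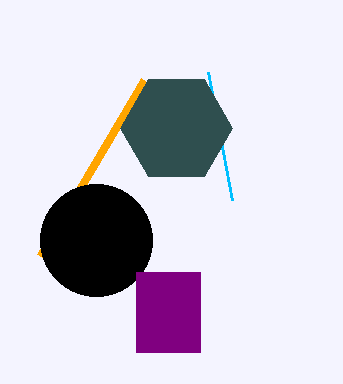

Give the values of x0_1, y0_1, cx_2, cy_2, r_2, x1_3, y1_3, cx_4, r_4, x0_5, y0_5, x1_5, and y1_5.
x0_1 = 144, y0_1 = 80, cx_2 = 96, cy_2 = 240, r_2 = 56, x1_3 = 232, y1_3 = 200, cx_4 = 176, r_4 = 56, x0_5 = 136, y0_5 = 272, x1_5 = 200, y1_5 = 352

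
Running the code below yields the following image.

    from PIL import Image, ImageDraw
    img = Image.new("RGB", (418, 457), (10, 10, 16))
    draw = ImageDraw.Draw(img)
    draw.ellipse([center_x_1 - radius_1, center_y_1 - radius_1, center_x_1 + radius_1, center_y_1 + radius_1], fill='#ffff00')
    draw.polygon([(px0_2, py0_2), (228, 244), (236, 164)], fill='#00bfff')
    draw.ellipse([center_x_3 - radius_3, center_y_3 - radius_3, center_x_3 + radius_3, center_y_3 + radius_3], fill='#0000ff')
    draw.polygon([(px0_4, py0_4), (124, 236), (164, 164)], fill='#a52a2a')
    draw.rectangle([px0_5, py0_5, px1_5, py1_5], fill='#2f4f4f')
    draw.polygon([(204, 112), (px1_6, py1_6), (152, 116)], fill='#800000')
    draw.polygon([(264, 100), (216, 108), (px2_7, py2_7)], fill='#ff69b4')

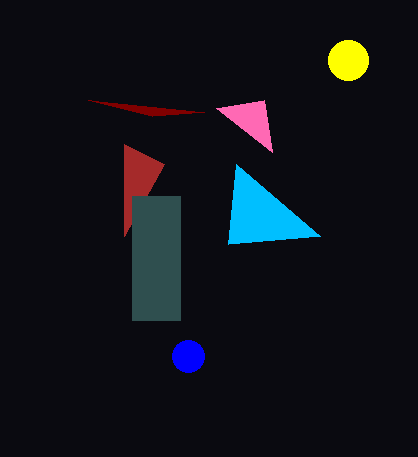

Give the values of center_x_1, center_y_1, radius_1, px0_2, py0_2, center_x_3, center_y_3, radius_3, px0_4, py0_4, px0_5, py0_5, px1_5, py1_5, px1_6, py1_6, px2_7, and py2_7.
center_x_1 = 348, center_y_1 = 60, radius_1 = 20, px0_2 = 320, py0_2 = 236, center_x_3 = 188, center_y_3 = 356, radius_3 = 16, px0_4 = 124, py0_4 = 144, px0_5 = 132, py0_5 = 196, px1_5 = 180, py1_5 = 320, px1_6 = 88, py1_6 = 100, px2_7 = 272, py2_7 = 152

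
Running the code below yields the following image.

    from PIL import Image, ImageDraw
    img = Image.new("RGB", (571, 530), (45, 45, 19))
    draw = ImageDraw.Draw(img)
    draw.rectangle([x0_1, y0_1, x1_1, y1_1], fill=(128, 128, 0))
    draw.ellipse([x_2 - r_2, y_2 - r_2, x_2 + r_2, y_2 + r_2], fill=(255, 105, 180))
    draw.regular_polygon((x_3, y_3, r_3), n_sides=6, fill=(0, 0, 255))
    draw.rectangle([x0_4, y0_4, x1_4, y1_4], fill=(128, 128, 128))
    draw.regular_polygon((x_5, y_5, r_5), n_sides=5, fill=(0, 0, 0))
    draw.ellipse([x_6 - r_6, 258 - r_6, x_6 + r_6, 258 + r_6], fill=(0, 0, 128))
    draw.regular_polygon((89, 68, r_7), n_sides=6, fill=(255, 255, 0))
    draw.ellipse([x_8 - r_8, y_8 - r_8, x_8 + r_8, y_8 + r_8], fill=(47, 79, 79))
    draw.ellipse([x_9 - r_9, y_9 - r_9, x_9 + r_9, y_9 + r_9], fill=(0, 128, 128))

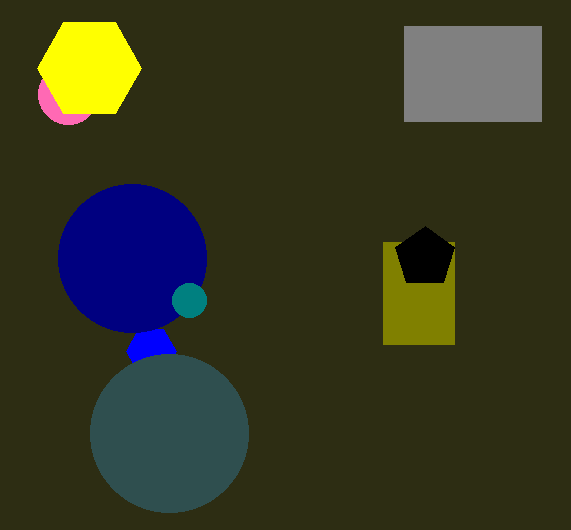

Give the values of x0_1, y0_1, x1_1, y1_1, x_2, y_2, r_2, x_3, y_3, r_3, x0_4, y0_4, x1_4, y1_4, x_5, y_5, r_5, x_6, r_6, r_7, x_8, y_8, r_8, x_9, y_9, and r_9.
x0_1 = 383
y0_1 = 242
x1_1 = 454
y1_1 = 344
x_2 = 68
y_2 = 94
r_2 = 30
x_3 = 151
y_3 = 351
r_3 = 25
x0_4 = 404
y0_4 = 26
x1_4 = 541
y1_4 = 121
x_5 = 425
y_5 = 257
r_5 = 31
x_6 = 132
r_6 = 74
r_7 = 52
x_8 = 169
y_8 = 433
r_8 = 79
x_9 = 189
y_9 = 300
r_9 = 17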